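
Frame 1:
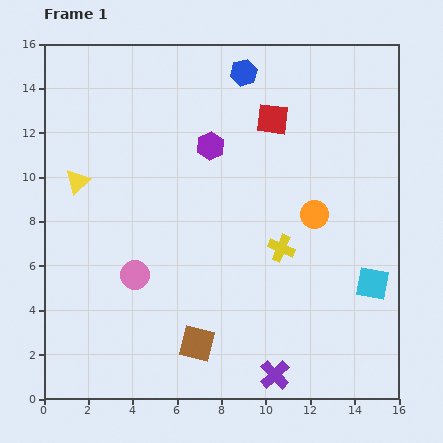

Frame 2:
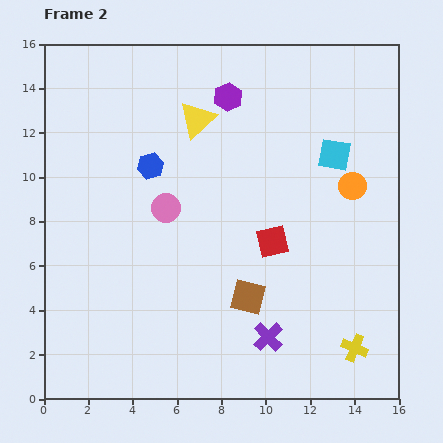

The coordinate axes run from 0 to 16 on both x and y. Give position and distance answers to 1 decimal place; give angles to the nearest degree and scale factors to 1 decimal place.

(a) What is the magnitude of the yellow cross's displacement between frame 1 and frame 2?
5.6

The yellow cross moved from (10.7, 6.8) to (14.0, 2.3), a distance of √(3.3² + 4.5²) ≈ 5.6.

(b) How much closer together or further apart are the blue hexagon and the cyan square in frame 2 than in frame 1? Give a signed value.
-2.8

Distance in frame 1: 11.1. Distance in frame 2: 8.3.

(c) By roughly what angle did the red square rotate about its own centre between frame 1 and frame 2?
22° counter-clockwise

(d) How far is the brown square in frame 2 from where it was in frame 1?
3.1

The brown square moved from (6.9, 2.5) to (9.2, 4.6), a distance of √(2.3² + 2.1²) ≈ 3.1.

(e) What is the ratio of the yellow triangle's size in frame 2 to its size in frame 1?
1.5×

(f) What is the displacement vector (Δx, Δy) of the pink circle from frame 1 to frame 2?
(1.4, 3.0)

The pink circle was at (4.1, 5.6) in frame 1 and (5.5, 8.6) in frame 2.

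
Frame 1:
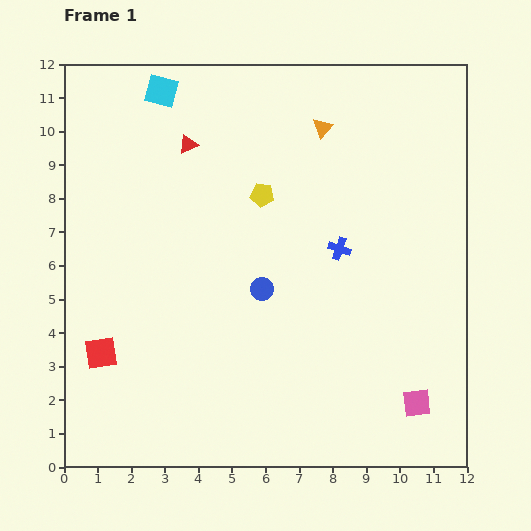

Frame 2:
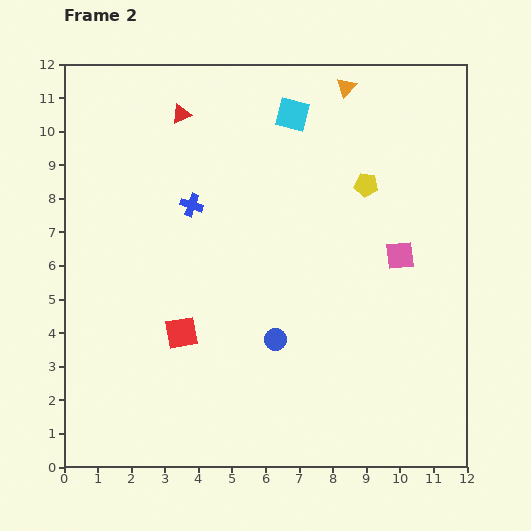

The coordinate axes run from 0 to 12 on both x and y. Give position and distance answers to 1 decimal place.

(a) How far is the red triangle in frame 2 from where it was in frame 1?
0.9

The red triangle moved from (3.7, 9.6) to (3.5, 10.5), a distance of √(0.2² + 0.9²) ≈ 0.9.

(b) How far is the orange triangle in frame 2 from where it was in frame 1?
1.4

The orange triangle moved from (7.7, 10.1) to (8.4, 11.3), a distance of √(0.7² + 1.2²) ≈ 1.4.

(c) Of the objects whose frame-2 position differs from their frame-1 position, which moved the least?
the red triangle

(moved 0.9)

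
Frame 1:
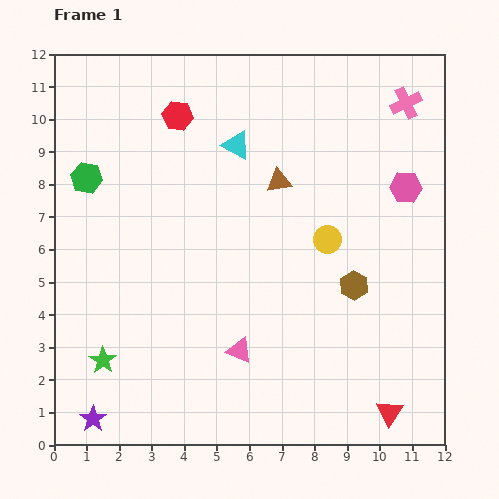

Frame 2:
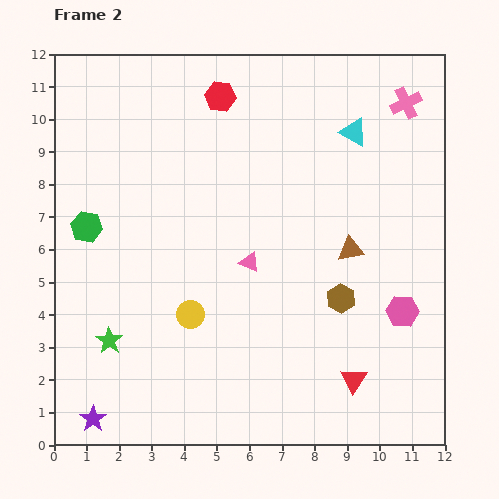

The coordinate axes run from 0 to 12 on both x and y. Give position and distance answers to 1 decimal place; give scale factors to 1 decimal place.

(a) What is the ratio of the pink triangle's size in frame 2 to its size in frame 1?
0.8×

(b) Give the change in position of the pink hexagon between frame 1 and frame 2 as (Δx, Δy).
(-0.1, -3.8)

The pink hexagon was at (10.8, 7.9) in frame 1 and (10.7, 4.1) in frame 2.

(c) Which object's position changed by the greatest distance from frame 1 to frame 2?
the yellow circle

(moved 4.8; next 3.8)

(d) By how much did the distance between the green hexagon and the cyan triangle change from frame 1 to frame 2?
+4.0

Distance in frame 1: 4.7. Distance in frame 2: 8.7.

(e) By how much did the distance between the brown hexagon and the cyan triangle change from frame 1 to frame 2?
-0.5

Distance in frame 1: 5.6. Distance in frame 2: 5.1.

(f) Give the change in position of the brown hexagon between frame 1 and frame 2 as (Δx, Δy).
(-0.4, -0.4)

The brown hexagon was at (9.2, 4.9) in frame 1 and (8.8, 4.5) in frame 2.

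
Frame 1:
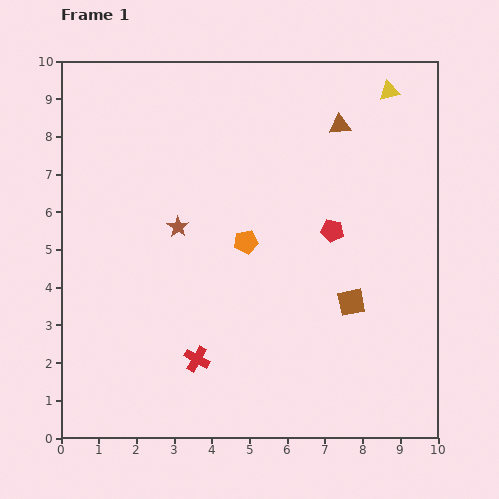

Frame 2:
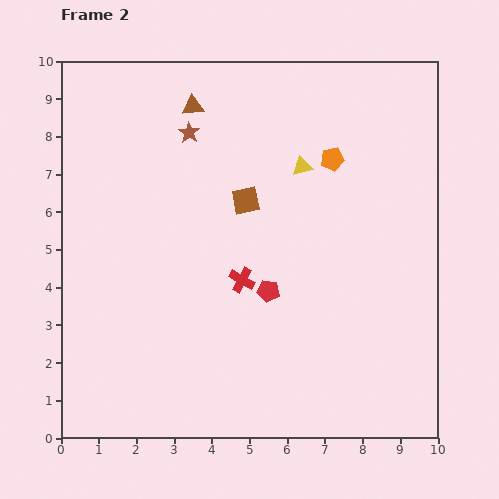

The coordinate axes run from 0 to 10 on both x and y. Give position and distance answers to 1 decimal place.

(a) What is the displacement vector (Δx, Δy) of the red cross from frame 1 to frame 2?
(1.2, 2.1)

The red cross was at (3.6, 2.1) in frame 1 and (4.8, 4.2) in frame 2.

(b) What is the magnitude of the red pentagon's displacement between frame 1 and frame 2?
2.3

The red pentagon moved from (7.2, 5.5) to (5.5, 3.9), a distance of √(1.7² + 1.6²) ≈ 2.3.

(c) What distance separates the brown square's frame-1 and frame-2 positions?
3.9

The brown square moved from (7.7, 3.6) to (4.9, 6.3), a distance of √(2.8² + 2.7²) ≈ 3.9.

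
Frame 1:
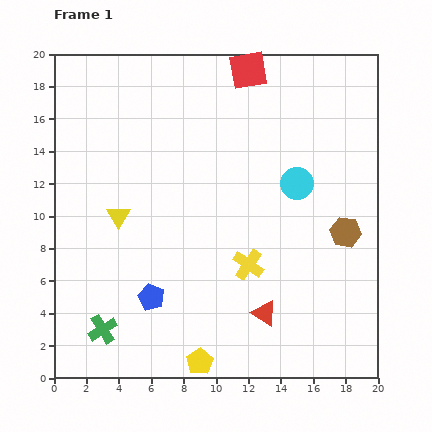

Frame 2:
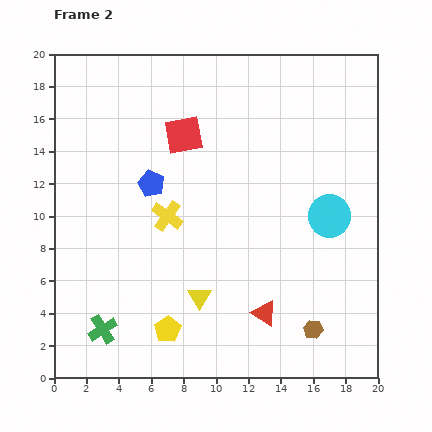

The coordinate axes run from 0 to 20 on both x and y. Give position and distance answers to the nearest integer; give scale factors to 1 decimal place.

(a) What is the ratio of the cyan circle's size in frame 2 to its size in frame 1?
1.3×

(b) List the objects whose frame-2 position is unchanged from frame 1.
the green cross, the red triangle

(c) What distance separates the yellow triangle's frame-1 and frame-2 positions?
7

The yellow triangle moved from (4, 10) to (9, 5), a distance of √(5² + 5²) ≈ 7.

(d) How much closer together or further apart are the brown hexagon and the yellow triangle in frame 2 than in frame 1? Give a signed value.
-7

Distance in frame 1: 14. Distance in frame 2: 7.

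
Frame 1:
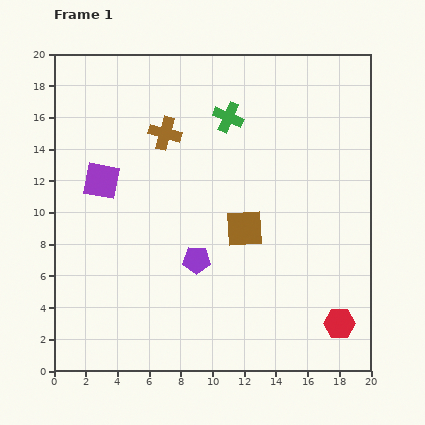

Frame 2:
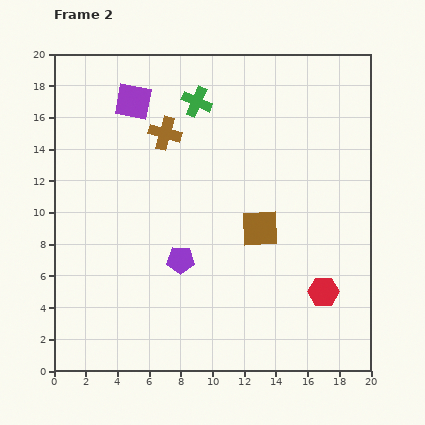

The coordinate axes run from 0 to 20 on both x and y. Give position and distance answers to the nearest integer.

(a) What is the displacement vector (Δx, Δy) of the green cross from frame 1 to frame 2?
(-2, 1)

The green cross was at (11, 16) in frame 1 and (9, 17) in frame 2.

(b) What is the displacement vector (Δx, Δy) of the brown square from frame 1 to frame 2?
(1, 0)

The brown square was at (12, 9) in frame 1 and (13, 9) in frame 2.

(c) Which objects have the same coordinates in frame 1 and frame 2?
the brown cross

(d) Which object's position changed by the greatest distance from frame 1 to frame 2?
the purple square

(moved 5; next 2)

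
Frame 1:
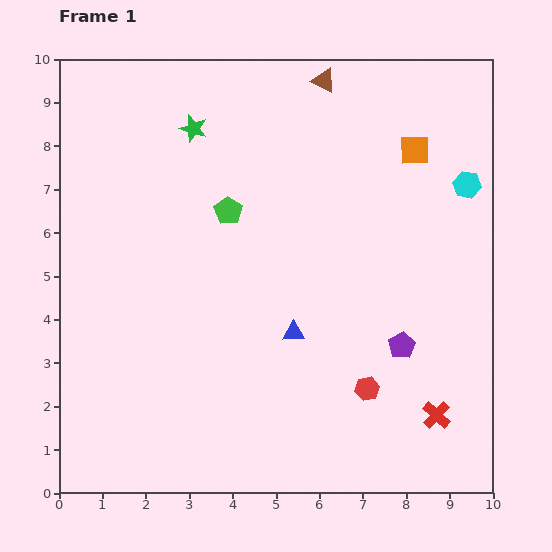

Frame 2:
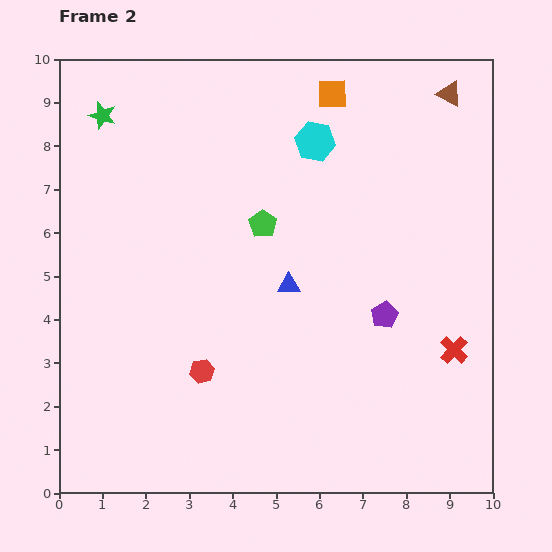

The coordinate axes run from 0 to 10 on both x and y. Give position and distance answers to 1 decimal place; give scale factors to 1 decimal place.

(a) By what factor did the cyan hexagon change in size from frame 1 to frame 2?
1.4×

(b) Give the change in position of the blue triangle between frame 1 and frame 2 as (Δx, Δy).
(-0.1, 1.1)

The blue triangle was at (5.4, 3.7) in frame 1 and (5.3, 4.8) in frame 2.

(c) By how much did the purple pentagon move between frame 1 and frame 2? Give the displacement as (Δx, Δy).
(-0.4, 0.7)

The purple pentagon was at (7.9, 3.4) in frame 1 and (7.5, 4.1) in frame 2.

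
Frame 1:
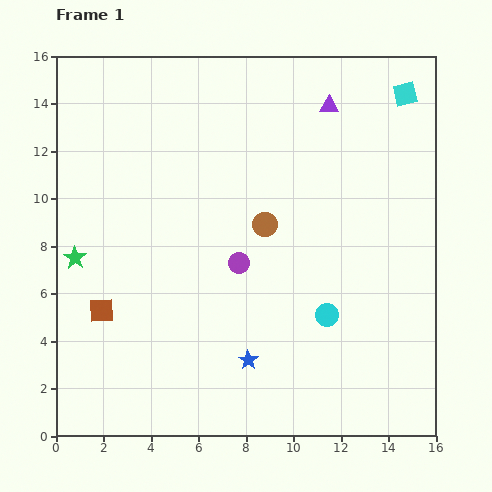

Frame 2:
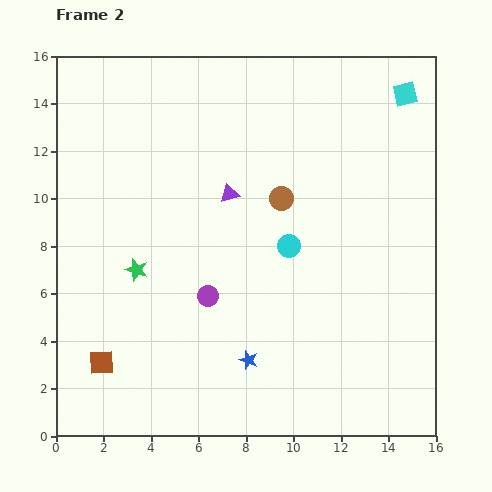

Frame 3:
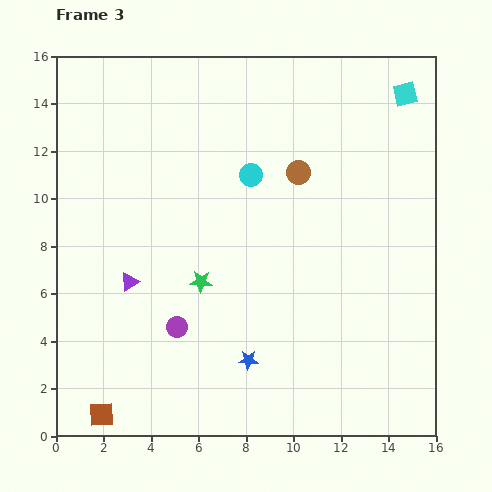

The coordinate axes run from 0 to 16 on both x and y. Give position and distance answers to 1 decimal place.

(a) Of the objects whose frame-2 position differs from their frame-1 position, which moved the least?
the brown circle

(moved 1.3)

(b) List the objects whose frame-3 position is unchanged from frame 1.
the cyan square, the blue star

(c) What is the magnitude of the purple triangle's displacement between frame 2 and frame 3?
5.6

The purple triangle moved from (7.3, 10.2) to (3.1, 6.5), a distance of √(4.2² + 3.7²) ≈ 5.6.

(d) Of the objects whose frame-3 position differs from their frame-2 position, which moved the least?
the brown circle

(moved 1.3)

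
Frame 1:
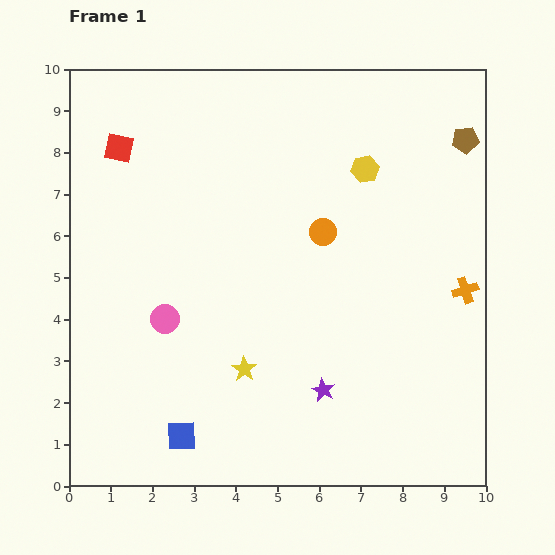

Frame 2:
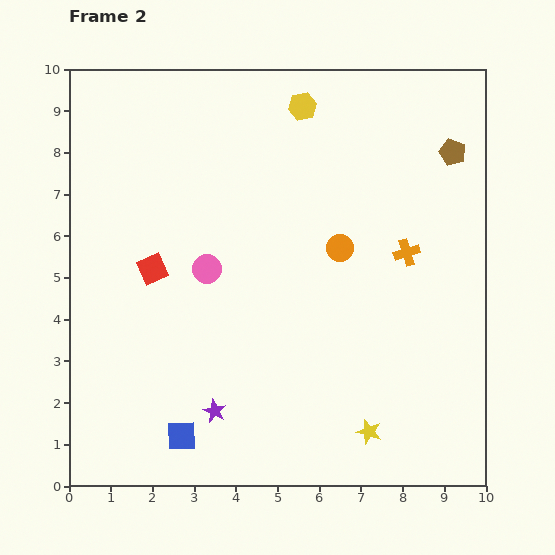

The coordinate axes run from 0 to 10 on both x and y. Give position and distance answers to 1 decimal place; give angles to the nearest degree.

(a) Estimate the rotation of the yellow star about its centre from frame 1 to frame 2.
16° counter-clockwise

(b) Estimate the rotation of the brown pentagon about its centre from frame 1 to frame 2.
27° clockwise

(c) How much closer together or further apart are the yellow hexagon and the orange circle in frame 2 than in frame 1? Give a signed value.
+1.7

Distance in frame 1: 1.8. Distance in frame 2: 3.5.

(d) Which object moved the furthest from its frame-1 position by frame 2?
the yellow star

(moved 3.4; next 3.0)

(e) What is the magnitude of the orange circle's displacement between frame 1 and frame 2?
0.6

The orange circle moved from (6.1, 6.1) to (6.5, 5.7), a distance of √(0.4² + 0.4²) ≈ 0.6.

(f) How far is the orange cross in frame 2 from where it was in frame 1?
1.7

The orange cross moved from (9.5, 4.7) to (8.1, 5.6), a distance of √(1.4² + 0.9²) ≈ 1.7.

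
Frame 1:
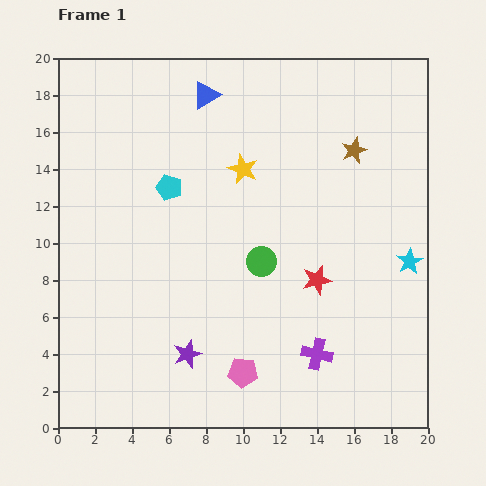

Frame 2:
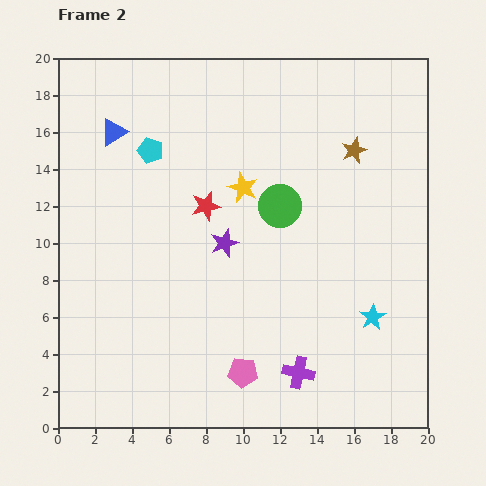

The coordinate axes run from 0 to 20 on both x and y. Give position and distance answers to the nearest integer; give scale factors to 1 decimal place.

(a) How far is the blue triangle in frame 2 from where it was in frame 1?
5

The blue triangle moved from (8, 18) to (3, 16), a distance of √(5² + 2²) ≈ 5.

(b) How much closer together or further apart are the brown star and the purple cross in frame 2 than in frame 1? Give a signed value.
+1

Distance in frame 1: 11. Distance in frame 2: 12.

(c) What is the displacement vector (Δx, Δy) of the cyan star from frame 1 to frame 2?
(-2, -3)

The cyan star was at (19, 9) in frame 1 and (17, 6) in frame 2.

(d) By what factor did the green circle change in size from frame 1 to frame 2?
1.5×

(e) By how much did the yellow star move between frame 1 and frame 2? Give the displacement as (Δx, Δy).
(0, -1)

The yellow star was at (10, 14) in frame 1 and (10, 13) in frame 2.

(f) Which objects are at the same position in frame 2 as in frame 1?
the pink pentagon, the brown star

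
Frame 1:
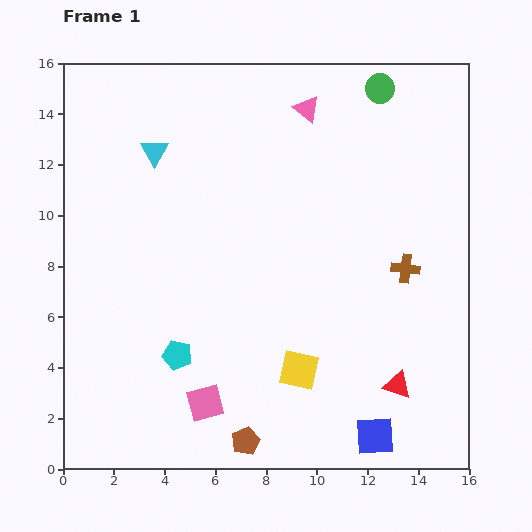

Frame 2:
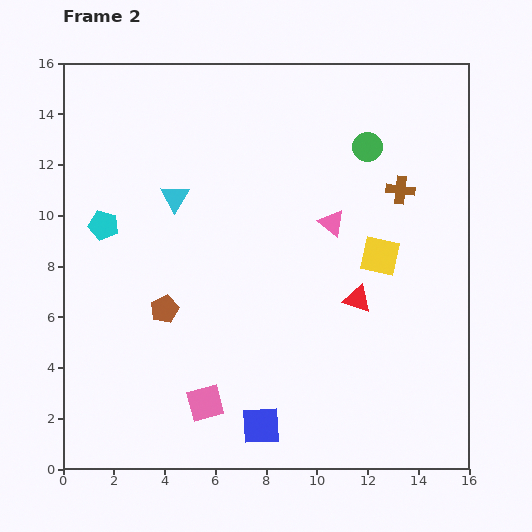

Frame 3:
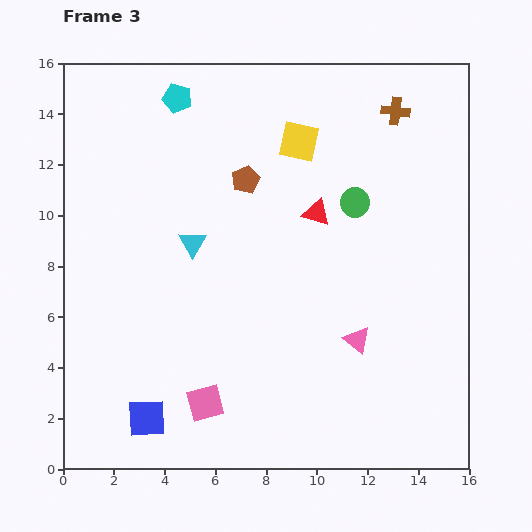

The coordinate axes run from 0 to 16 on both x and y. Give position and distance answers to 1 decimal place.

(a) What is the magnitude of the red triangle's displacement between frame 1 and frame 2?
3.8

The red triangle moved from (13.2, 3.3) to (11.6, 6.7), a distance of √(1.6² + 3.4²) ≈ 3.8.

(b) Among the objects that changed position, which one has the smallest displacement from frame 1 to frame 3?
the cyan triangle

(moved 3.9)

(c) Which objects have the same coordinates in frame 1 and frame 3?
the pink square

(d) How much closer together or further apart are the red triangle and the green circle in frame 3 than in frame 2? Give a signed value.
-4.4

Distance in frame 2: 6.0. Distance in frame 3: 1.6.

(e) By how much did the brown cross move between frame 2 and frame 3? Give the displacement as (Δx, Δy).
(-0.2, 3.1)

The brown cross was at (13.3, 11.0) in frame 2 and (13.1, 14.1) in frame 3.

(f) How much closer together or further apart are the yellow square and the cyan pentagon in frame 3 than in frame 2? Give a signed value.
-5.9

Distance in frame 2: 11.0. Distance in frame 3: 5.1.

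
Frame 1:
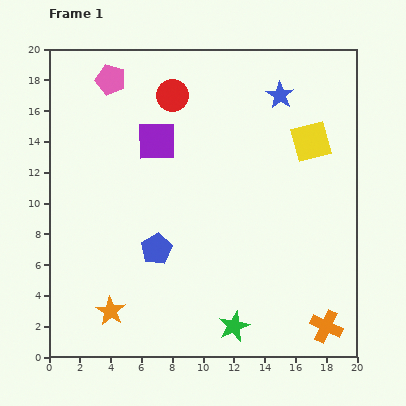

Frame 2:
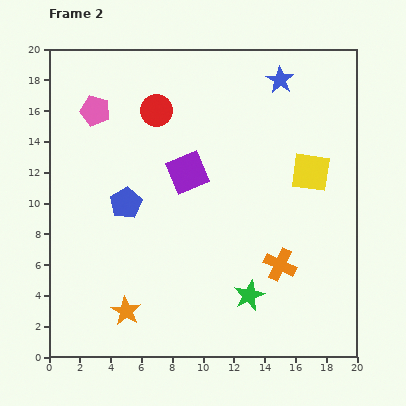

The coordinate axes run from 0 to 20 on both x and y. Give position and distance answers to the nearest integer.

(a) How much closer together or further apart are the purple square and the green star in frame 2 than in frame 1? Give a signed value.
-4

Distance in frame 1: 13. Distance in frame 2: 9.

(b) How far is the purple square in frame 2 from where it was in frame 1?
3

The purple square moved from (7, 14) to (9, 12), a distance of √(2² + 2²) ≈ 3.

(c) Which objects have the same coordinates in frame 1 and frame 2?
none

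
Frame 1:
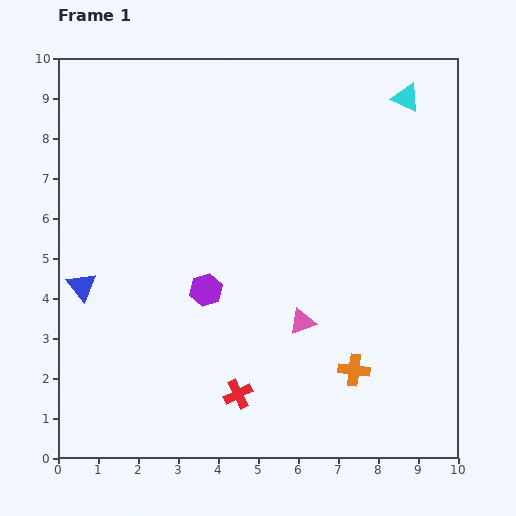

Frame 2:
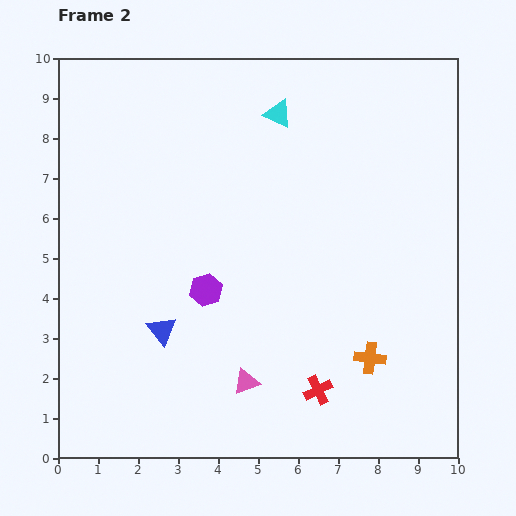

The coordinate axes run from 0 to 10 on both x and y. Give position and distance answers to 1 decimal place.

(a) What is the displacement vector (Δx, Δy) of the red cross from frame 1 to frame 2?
(2.0, 0.1)

The red cross was at (4.5, 1.6) in frame 1 and (6.5, 1.7) in frame 2.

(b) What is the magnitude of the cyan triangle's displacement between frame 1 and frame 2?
3.2

The cyan triangle moved from (8.7, 9.0) to (5.5, 8.6), a distance of √(3.2² + 0.4²) ≈ 3.2.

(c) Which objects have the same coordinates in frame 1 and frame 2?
the purple hexagon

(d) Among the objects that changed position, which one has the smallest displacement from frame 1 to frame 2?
the orange cross

(moved 0.5)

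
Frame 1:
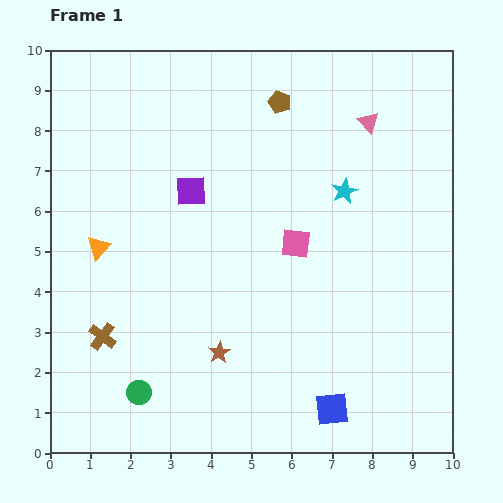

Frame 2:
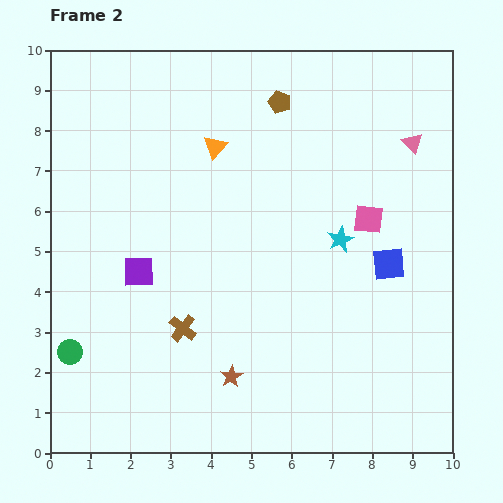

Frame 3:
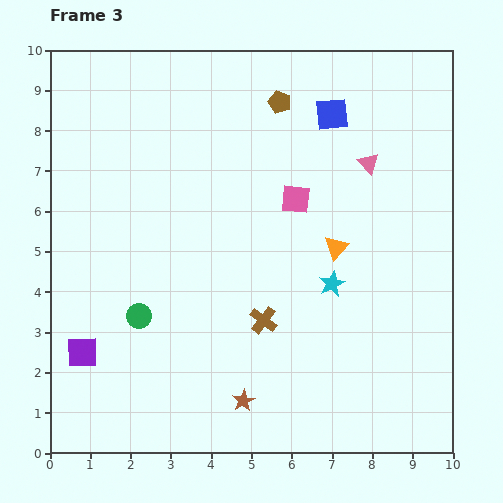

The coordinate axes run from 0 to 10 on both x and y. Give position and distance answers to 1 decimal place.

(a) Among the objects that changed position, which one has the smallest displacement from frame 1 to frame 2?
the brown star

(moved 0.7)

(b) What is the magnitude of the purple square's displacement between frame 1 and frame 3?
4.8

The purple square moved from (3.5, 6.5) to (0.8, 2.5), a distance of √(2.7² + 4.0²) ≈ 4.8.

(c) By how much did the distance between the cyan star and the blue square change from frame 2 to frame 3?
+2.9

Distance in frame 2: 1.3. Distance in frame 3: 4.2.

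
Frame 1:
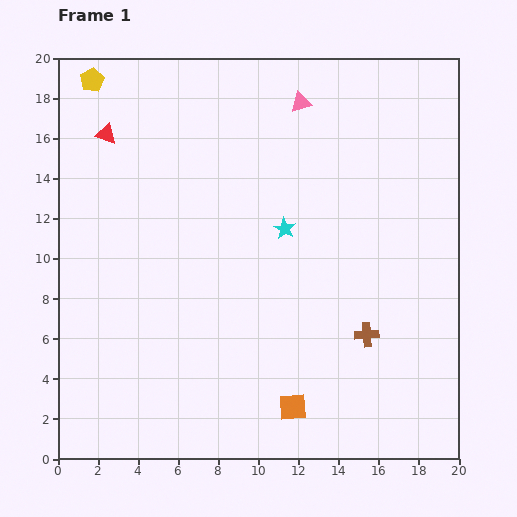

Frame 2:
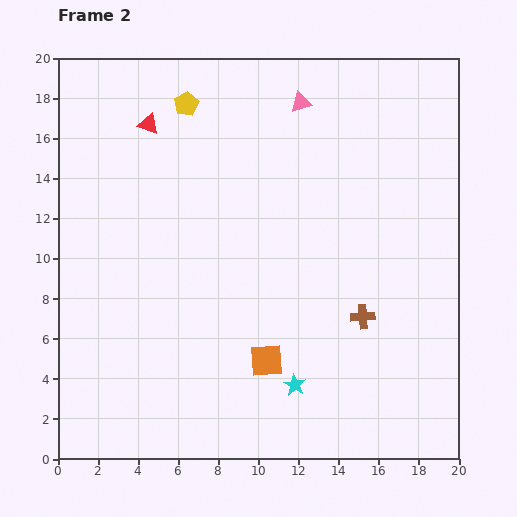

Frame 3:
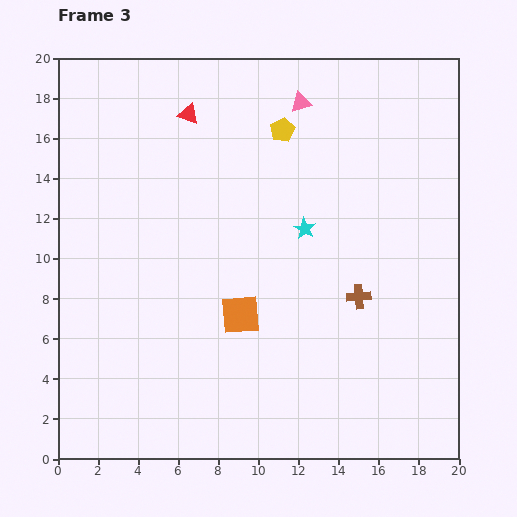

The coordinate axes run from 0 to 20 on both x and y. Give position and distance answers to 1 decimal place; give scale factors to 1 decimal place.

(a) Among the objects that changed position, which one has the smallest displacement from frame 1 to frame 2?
the brown cross

(moved 0.9)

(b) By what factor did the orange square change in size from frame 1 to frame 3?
1.4×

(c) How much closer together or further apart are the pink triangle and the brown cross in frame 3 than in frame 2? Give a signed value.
-1.0

Distance in frame 2: 11.1. Distance in frame 3: 10.1.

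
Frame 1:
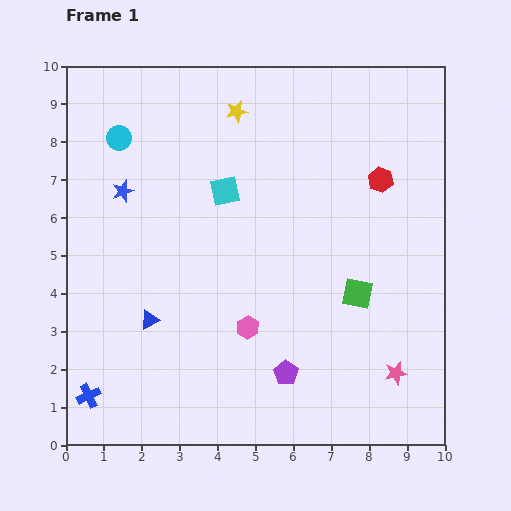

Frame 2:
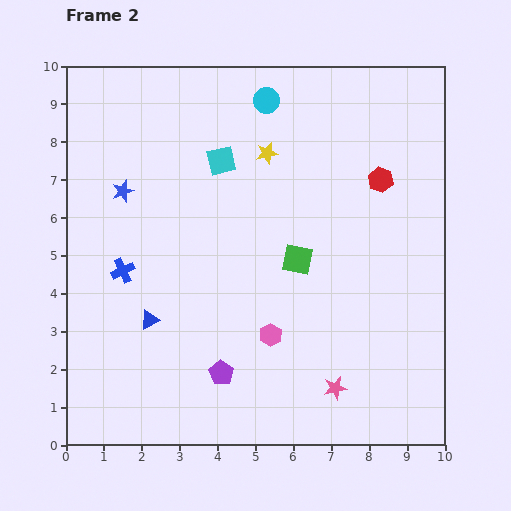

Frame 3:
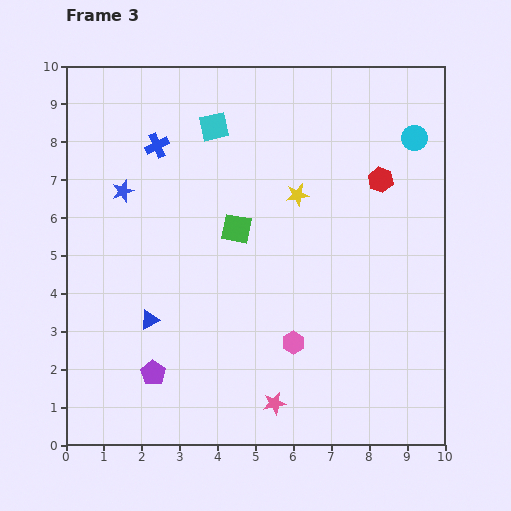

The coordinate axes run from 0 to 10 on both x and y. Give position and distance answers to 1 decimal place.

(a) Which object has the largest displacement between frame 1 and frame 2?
the cyan circle

(moved 4.0; next 3.4)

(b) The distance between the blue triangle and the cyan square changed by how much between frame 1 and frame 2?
+0.7

Distance in frame 1: 3.9. Distance in frame 2: 4.6.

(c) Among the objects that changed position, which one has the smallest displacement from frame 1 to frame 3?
the pink hexagon

(moved 1.3)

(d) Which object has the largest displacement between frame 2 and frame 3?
the cyan circle

(moved 4.0; next 3.4)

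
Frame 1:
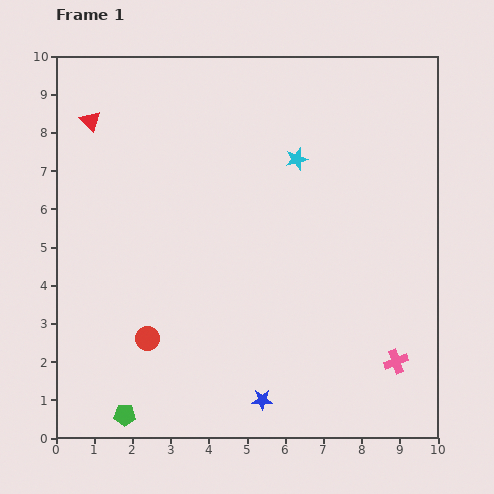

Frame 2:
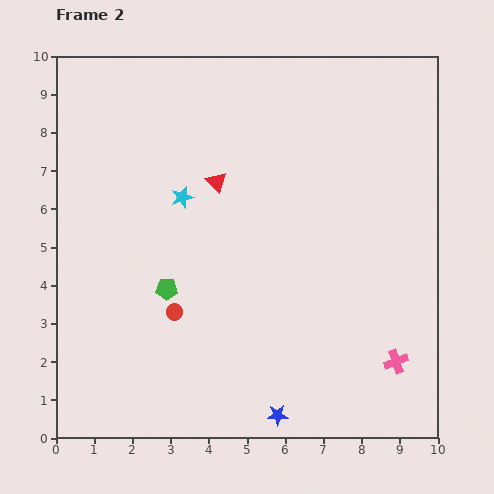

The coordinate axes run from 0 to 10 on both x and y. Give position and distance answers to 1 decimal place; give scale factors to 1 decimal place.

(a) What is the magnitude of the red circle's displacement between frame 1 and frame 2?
1.0

The red circle moved from (2.4, 2.6) to (3.1, 3.3), a distance of √(0.7² + 0.7²) ≈ 1.0.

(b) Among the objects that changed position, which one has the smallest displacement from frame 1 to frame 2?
the blue star

(moved 0.6)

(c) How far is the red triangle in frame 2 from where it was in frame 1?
3.7

The red triangle moved from (0.9, 8.3) to (4.2, 6.7), a distance of √(3.3² + 1.6²) ≈ 3.7.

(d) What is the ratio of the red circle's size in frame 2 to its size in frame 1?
0.7×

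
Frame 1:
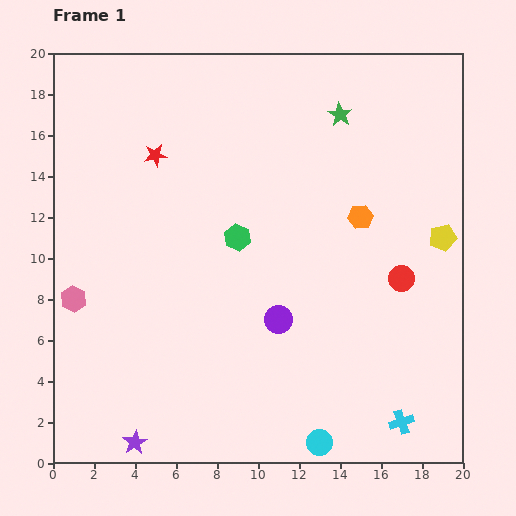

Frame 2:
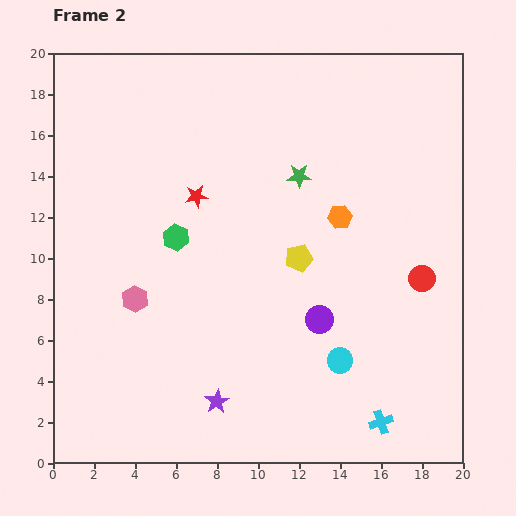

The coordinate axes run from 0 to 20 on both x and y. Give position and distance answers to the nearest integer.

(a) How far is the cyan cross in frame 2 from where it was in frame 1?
1

The cyan cross moved from (17, 2) to (16, 2), a distance of √(1² + 0²) ≈ 1.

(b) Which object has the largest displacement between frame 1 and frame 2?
the yellow pentagon

(moved 7; next 4)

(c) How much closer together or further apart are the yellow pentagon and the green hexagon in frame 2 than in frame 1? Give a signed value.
-4

Distance in frame 1: 10. Distance in frame 2: 6.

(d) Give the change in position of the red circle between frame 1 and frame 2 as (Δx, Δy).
(1, 0)

The red circle was at (17, 9) in frame 1 and (18, 9) in frame 2.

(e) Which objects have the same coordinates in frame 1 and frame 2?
none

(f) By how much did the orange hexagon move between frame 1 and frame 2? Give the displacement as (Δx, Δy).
(-1, 0)

The orange hexagon was at (15, 12) in frame 1 and (14, 12) in frame 2.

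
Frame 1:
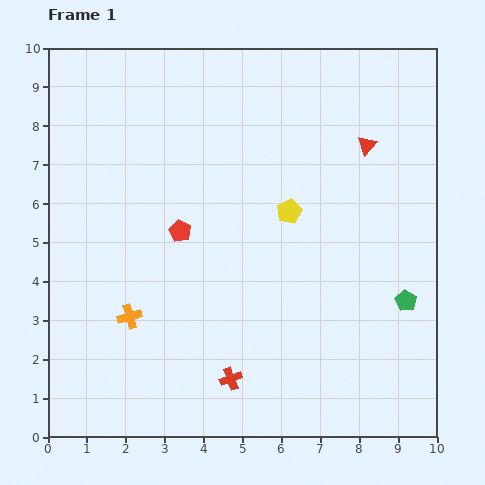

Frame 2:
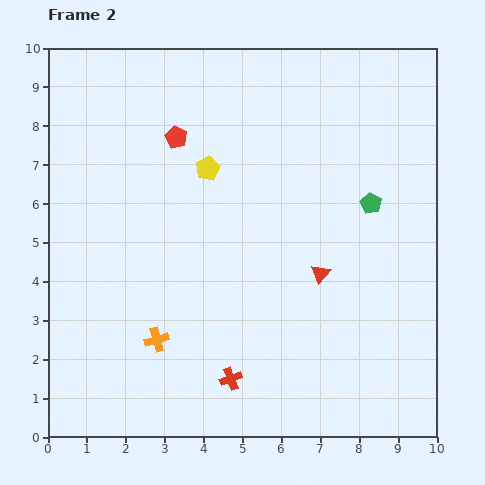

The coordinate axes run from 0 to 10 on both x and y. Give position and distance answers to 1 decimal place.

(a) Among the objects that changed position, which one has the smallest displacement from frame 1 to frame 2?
the orange cross

(moved 0.9)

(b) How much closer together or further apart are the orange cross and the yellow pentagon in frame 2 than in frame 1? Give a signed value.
-0.3

Distance in frame 1: 4.9. Distance in frame 2: 4.6.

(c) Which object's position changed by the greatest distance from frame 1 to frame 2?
the red triangle

(moved 3.5; next 2.7)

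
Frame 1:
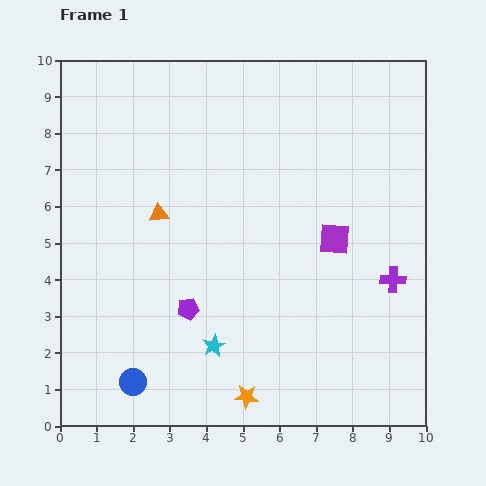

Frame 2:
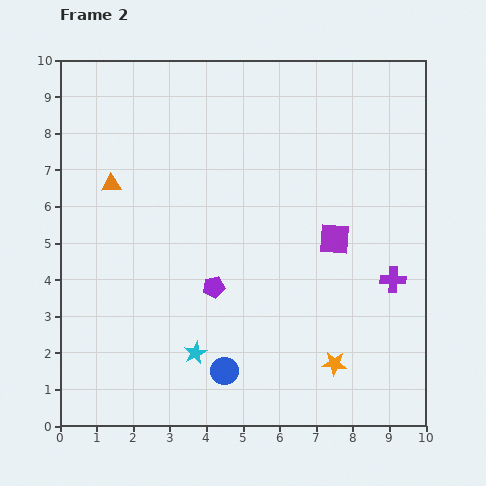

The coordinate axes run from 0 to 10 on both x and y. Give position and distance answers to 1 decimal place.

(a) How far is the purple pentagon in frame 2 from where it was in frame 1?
0.9

The purple pentagon moved from (3.5, 3.2) to (4.2, 3.8), a distance of √(0.7² + 0.6²) ≈ 0.9.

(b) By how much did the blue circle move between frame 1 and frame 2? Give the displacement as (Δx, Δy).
(2.5, 0.3)

The blue circle was at (2.0, 1.2) in frame 1 and (4.5, 1.5) in frame 2.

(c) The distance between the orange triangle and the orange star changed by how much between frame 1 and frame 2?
+2.3

Distance in frame 1: 5.5. Distance in frame 2: 7.8.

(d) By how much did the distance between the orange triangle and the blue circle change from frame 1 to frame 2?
+1.3

Distance in frame 1: 4.7. Distance in frame 2: 6.0.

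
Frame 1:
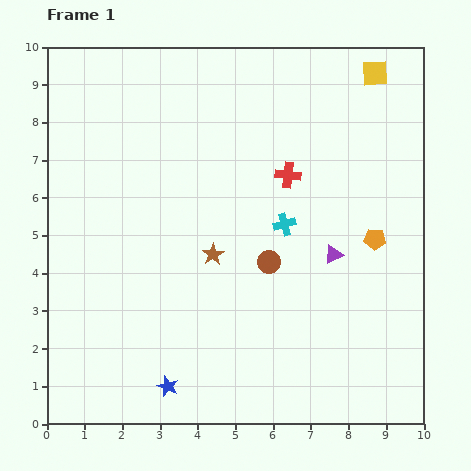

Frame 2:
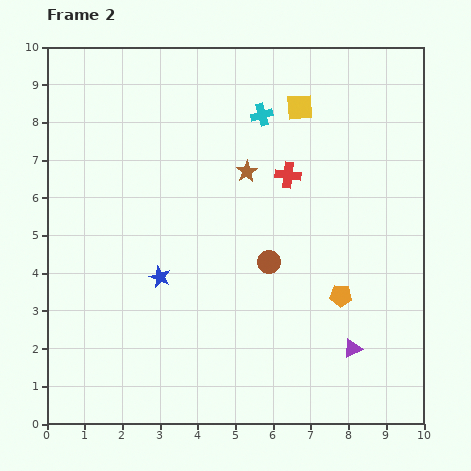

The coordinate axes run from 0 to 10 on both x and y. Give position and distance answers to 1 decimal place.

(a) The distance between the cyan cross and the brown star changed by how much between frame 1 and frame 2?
-0.5

Distance in frame 1: 2.1. Distance in frame 2: 1.6.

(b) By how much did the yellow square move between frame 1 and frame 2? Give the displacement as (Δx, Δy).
(-2.0, -0.9)

The yellow square was at (8.7, 9.3) in frame 1 and (6.7, 8.4) in frame 2.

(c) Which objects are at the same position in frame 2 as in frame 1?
the brown circle, the red cross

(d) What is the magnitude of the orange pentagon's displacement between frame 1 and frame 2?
1.7

The orange pentagon moved from (8.7, 4.9) to (7.8, 3.4), a distance of √(0.9² + 1.5²) ≈ 1.7.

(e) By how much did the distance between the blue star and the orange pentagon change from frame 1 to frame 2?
-1.9

Distance in frame 1: 6.7. Distance in frame 2: 4.8.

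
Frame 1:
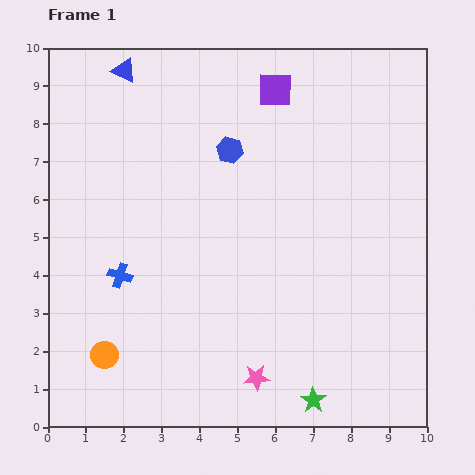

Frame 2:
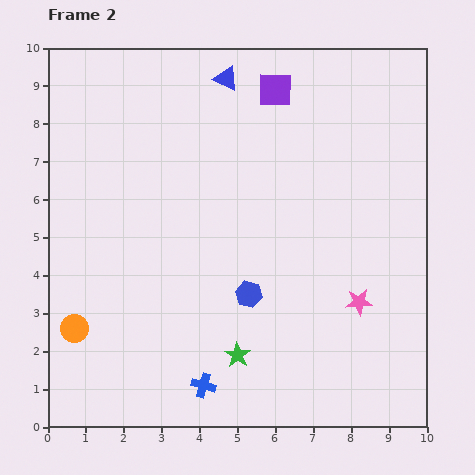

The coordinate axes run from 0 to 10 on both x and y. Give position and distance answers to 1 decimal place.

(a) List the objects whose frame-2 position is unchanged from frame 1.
the purple square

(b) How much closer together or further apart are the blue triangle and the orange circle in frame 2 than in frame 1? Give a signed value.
+0.2

Distance in frame 1: 7.5. Distance in frame 2: 7.7.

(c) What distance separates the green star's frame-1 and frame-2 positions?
2.3

The green star moved from (7.0, 0.7) to (5.0, 1.9), a distance of √(2.0² + 1.2²) ≈ 2.3.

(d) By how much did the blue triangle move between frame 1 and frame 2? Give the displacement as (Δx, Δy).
(2.7, -0.2)

The blue triangle was at (2.0, 9.4) in frame 1 and (4.7, 9.2) in frame 2.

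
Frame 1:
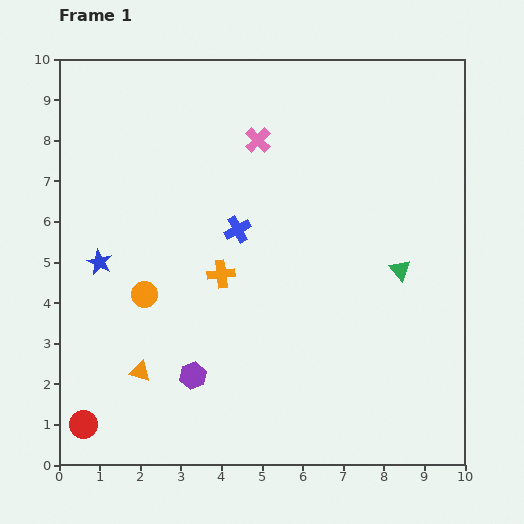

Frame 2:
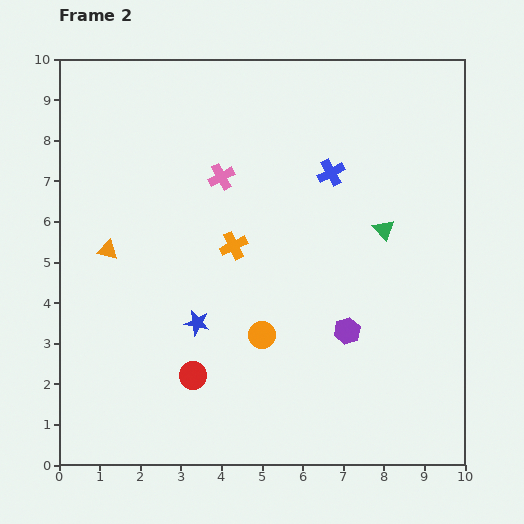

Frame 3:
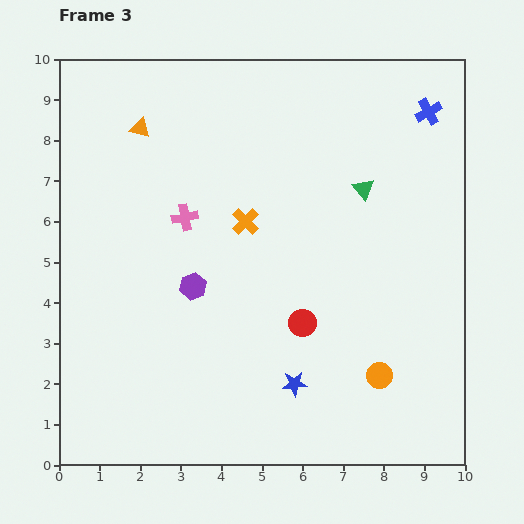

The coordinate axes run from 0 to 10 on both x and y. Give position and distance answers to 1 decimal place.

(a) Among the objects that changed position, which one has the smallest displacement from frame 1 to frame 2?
the orange cross

(moved 0.8)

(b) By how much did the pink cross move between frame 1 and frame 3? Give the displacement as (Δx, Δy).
(-1.8, -1.9)

The pink cross was at (4.9, 8.0) in frame 1 and (3.1, 6.1) in frame 3.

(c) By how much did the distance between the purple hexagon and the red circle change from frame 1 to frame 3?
-0.2

Distance in frame 1: 3.0. Distance in frame 3: 2.8.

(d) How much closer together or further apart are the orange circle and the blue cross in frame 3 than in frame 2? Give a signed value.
+2.3

Distance in frame 2: 4.3. Distance in frame 3: 6.6.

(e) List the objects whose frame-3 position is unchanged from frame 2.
none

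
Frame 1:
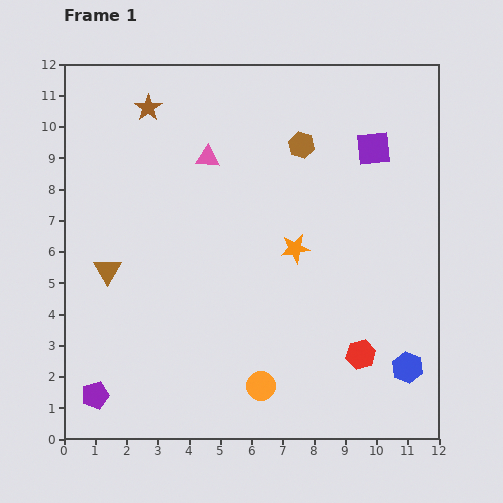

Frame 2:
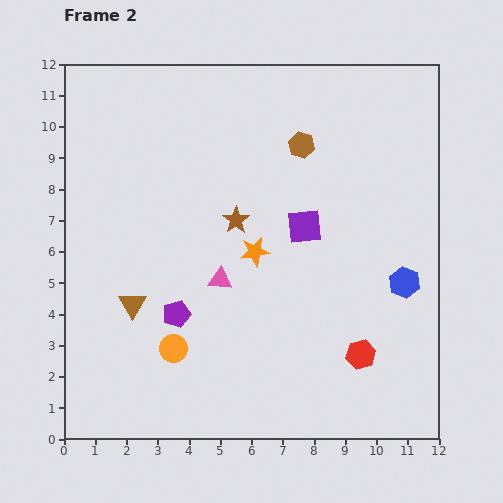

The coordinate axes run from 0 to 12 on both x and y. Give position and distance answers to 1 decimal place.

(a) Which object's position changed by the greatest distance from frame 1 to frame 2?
the brown star

(moved 4.6; next 3.9)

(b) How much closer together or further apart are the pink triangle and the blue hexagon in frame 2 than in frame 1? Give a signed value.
-3.4

Distance in frame 1: 9.3. Distance in frame 2: 5.9.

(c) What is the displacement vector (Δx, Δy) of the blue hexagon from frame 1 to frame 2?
(-0.1, 2.7)

The blue hexagon was at (11.0, 2.3) in frame 1 and (10.9, 5.0) in frame 2.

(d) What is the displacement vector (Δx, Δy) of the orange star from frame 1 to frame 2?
(-1.3, -0.1)

The orange star was at (7.4, 6.1) in frame 1 and (6.1, 6.0) in frame 2.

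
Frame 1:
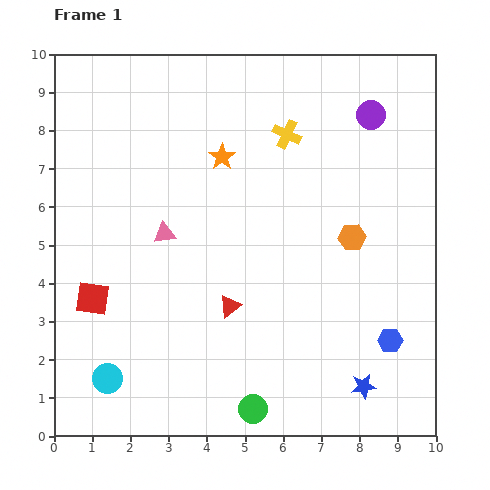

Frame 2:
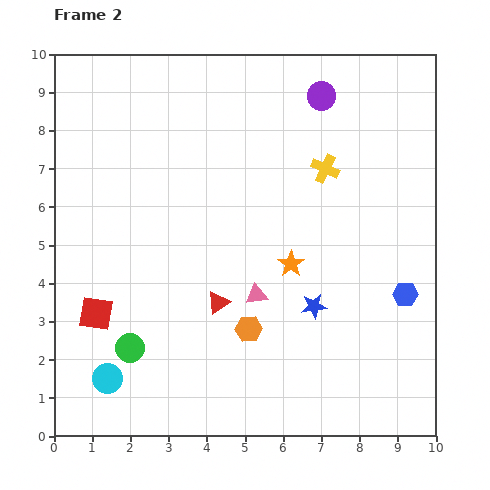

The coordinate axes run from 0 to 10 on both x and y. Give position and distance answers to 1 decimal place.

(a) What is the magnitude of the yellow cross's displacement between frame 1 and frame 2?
1.3

The yellow cross moved from (6.1, 7.9) to (7.1, 7.0), a distance of √(1.0² + 0.9²) ≈ 1.3.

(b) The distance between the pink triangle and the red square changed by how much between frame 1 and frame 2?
+1.7

Distance in frame 1: 2.5. Distance in frame 2: 4.2.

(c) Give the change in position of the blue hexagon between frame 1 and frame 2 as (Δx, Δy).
(0.4, 1.2)

The blue hexagon was at (8.8, 2.5) in frame 1 and (9.2, 3.7) in frame 2.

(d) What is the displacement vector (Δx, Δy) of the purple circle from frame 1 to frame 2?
(-1.3, 0.5)

The purple circle was at (8.3, 8.4) in frame 1 and (7.0, 8.9) in frame 2.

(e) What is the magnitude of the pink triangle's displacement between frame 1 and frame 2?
2.9

The pink triangle moved from (2.9, 5.3) to (5.3, 3.7), a distance of √(2.4² + 1.6²) ≈ 2.9.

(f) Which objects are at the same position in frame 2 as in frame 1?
the cyan circle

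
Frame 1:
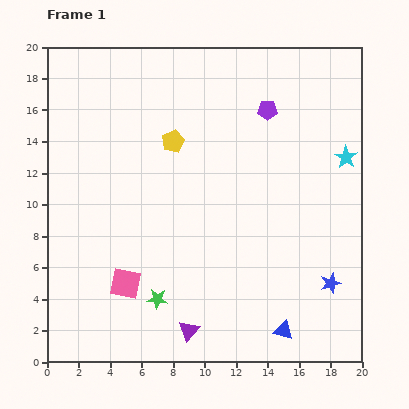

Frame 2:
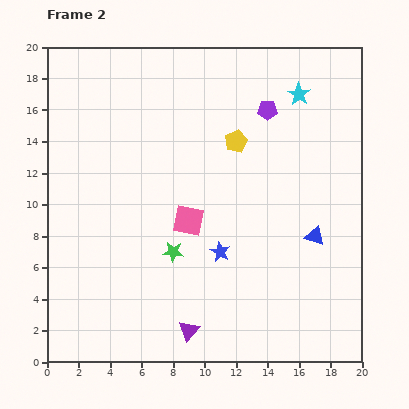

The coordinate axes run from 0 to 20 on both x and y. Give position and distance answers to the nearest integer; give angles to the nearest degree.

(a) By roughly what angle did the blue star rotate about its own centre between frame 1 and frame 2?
26° counter-clockwise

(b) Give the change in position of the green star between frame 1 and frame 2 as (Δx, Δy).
(1, 3)

The green star was at (7, 4) in frame 1 and (8, 7) in frame 2.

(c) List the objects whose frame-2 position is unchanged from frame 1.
the purple pentagon, the purple triangle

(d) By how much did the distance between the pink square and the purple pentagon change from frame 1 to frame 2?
-5

Distance in frame 1: 14. Distance in frame 2: 9.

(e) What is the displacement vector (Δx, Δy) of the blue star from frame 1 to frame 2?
(-7, 2)

The blue star was at (18, 5) in frame 1 and (11, 7) in frame 2.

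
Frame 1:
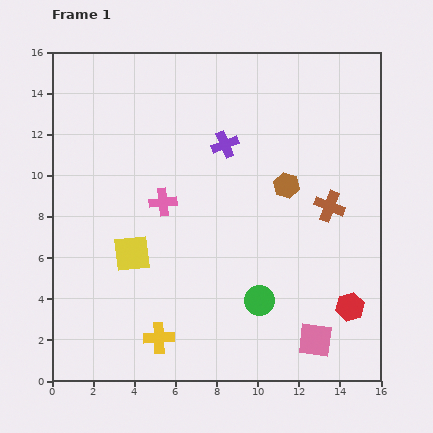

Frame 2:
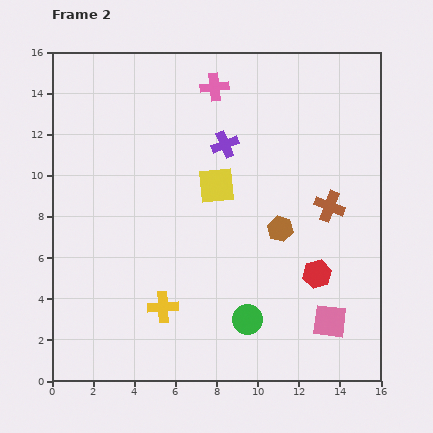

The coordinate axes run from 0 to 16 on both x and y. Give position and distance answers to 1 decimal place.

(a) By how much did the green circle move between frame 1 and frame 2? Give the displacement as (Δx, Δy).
(-0.6, -0.9)

The green circle was at (10.1, 3.9) in frame 1 and (9.5, 3.0) in frame 2.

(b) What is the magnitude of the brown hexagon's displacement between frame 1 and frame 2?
2.1

The brown hexagon moved from (11.4, 9.5) to (11.1, 7.4), a distance of √(0.3² + 2.1²) ≈ 2.1.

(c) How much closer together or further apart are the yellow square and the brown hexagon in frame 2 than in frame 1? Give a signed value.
-4.5

Distance in frame 1: 8.2. Distance in frame 2: 3.7.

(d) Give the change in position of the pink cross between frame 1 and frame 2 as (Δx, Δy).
(2.5, 5.6)

The pink cross was at (5.4, 8.7) in frame 1 and (7.9, 14.3) in frame 2.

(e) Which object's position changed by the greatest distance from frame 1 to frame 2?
the pink cross

(moved 6.1; next 5.3)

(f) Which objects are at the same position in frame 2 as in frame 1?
the brown cross, the purple cross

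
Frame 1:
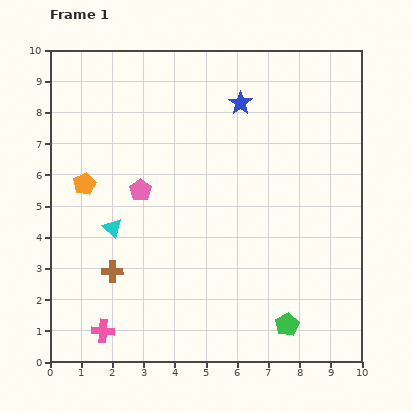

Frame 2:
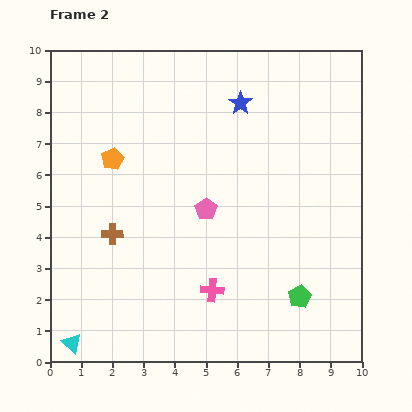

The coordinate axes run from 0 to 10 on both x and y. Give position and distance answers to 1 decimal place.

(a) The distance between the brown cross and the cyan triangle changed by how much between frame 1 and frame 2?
+2.3

Distance in frame 1: 1.4. Distance in frame 2: 3.7.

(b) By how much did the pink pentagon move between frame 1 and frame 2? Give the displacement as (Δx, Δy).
(2.1, -0.6)

The pink pentagon was at (2.9, 5.5) in frame 1 and (5.0, 4.9) in frame 2.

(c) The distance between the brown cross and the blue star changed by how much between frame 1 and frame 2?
-0.9

Distance in frame 1: 6.8. Distance in frame 2: 5.9.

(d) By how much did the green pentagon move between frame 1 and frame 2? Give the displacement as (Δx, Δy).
(0.4, 0.9)

The green pentagon was at (7.6, 1.2) in frame 1 and (8.0, 2.1) in frame 2.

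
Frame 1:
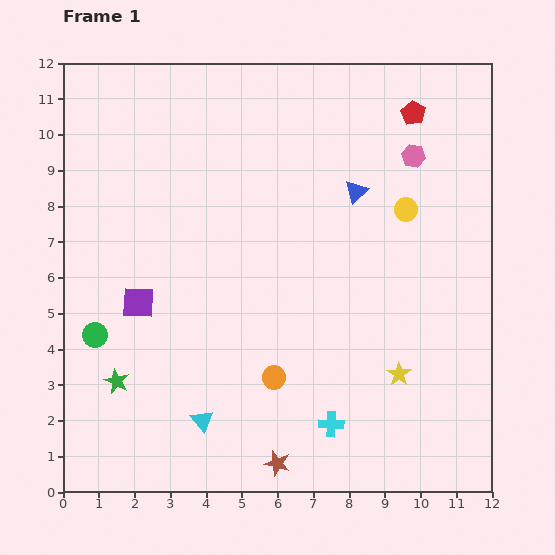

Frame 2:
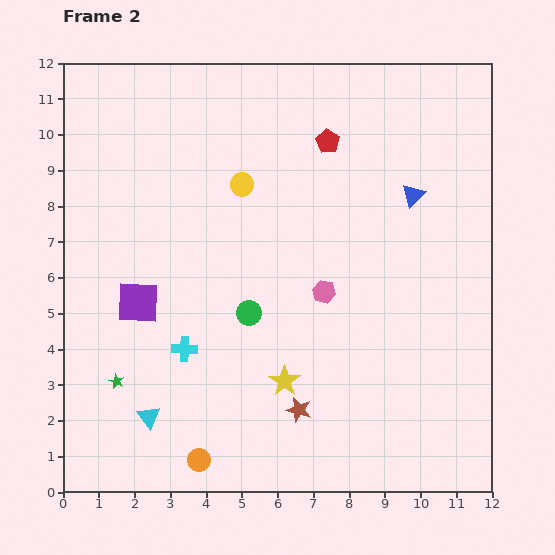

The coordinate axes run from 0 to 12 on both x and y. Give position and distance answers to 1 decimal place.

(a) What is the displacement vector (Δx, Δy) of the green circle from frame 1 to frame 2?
(4.3, 0.6)

The green circle was at (0.9, 4.4) in frame 1 and (5.2, 5.0) in frame 2.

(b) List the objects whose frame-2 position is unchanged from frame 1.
the purple square, the green star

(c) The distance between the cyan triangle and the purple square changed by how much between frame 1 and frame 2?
-0.6

Distance in frame 1: 3.8. Distance in frame 2: 3.2.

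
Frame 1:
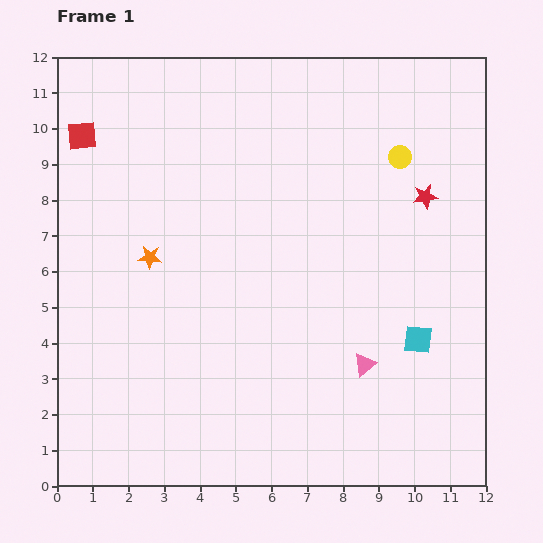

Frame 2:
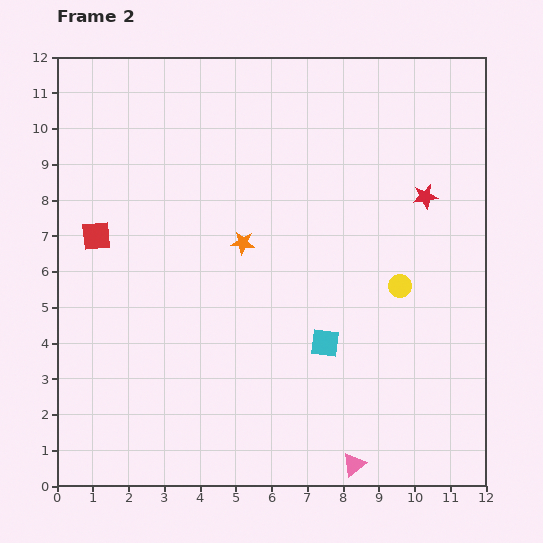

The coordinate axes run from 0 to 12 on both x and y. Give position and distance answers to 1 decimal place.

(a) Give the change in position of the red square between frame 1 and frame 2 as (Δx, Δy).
(0.4, -2.8)

The red square was at (0.7, 9.8) in frame 1 and (1.1, 7.0) in frame 2.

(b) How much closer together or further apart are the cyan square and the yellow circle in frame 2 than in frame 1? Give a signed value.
-2.5

Distance in frame 1: 5.1. Distance in frame 2: 2.6.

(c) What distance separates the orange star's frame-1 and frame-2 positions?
2.6

The orange star moved from (2.6, 6.4) to (5.2, 6.8), a distance of √(2.6² + 0.4²) ≈ 2.6.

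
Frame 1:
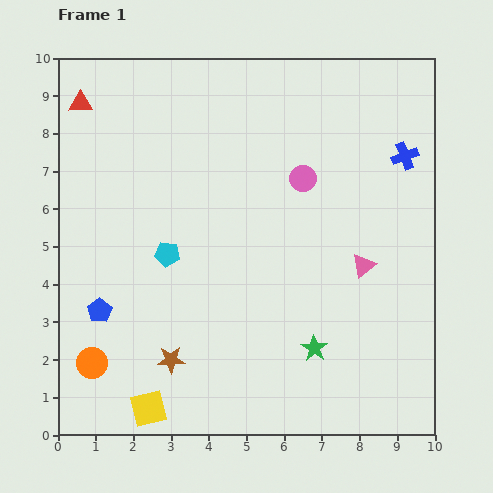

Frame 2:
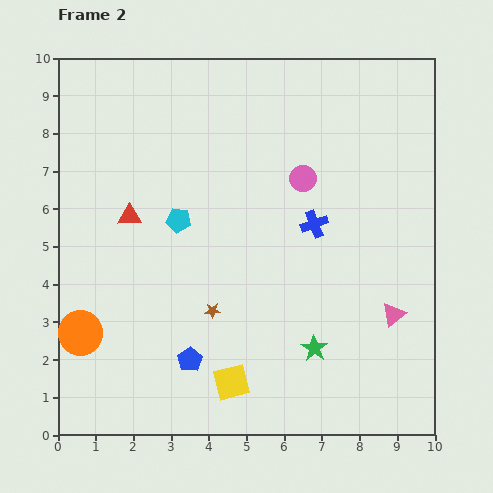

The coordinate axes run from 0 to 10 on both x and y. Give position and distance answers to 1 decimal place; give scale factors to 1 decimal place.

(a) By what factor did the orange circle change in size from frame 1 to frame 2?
1.4×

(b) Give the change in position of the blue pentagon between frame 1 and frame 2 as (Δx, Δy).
(2.4, -1.3)

The blue pentagon was at (1.1, 3.3) in frame 1 and (3.5, 2.0) in frame 2.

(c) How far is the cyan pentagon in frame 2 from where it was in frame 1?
0.9

The cyan pentagon moved from (2.9, 4.8) to (3.2, 5.7), a distance of √(0.3² + 0.9²) ≈ 0.9.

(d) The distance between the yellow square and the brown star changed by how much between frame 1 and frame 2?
+0.6

Distance in frame 1: 1.4. Distance in frame 2: 2.0.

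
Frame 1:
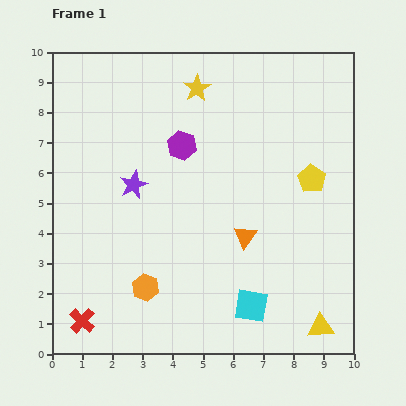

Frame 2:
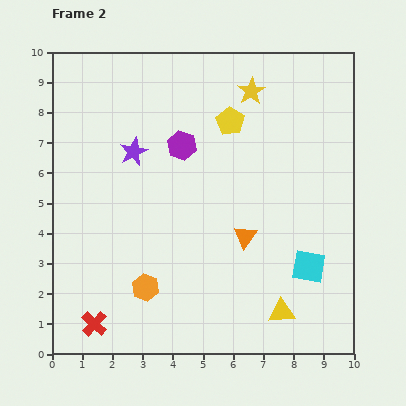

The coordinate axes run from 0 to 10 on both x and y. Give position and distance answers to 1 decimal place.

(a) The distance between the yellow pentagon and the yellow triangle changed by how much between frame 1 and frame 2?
+1.6

Distance in frame 1: 4.9. Distance in frame 2: 6.5.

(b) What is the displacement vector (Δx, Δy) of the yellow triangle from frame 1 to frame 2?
(-1.3, 0.5)

The yellow triangle was at (8.9, 0.9) in frame 1 and (7.6, 1.4) in frame 2.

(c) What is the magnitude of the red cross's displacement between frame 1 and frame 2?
0.4

The red cross moved from (1.0, 1.1) to (1.4, 1.0), a distance of √(0.4² + 0.1²) ≈ 0.4.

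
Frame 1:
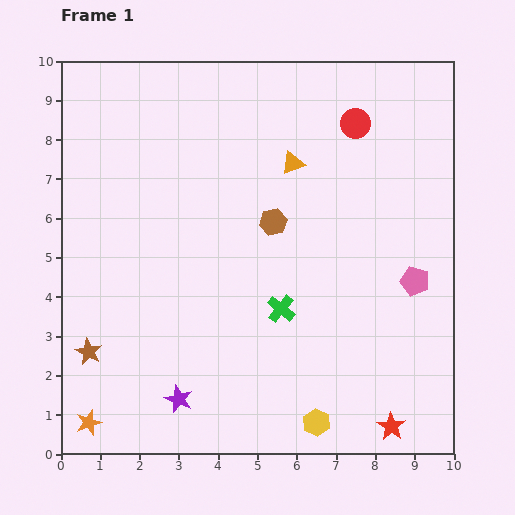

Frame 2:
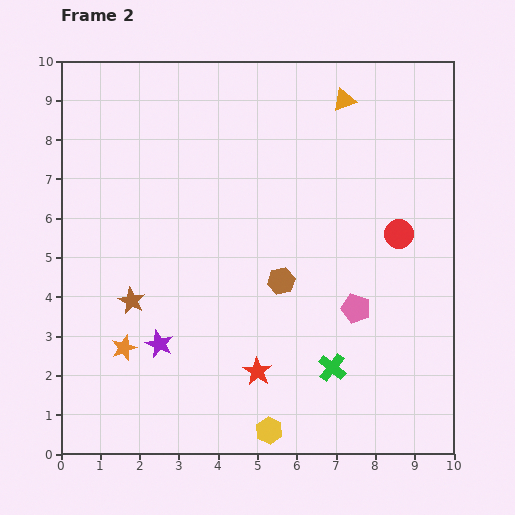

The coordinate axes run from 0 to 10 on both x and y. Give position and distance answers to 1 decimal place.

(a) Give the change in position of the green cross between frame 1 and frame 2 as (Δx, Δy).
(1.3, -1.5)

The green cross was at (5.6, 3.7) in frame 1 and (6.9, 2.2) in frame 2.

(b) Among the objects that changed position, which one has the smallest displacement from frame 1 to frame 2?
the yellow hexagon

(moved 1.2)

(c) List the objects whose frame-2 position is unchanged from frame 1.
none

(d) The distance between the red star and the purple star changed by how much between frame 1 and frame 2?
-2.8

Distance in frame 1: 5.4. Distance in frame 2: 2.6.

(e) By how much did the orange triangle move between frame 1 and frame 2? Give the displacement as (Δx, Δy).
(1.3, 1.6)

The orange triangle was at (5.9, 7.4) in frame 1 and (7.2, 9.0) in frame 2.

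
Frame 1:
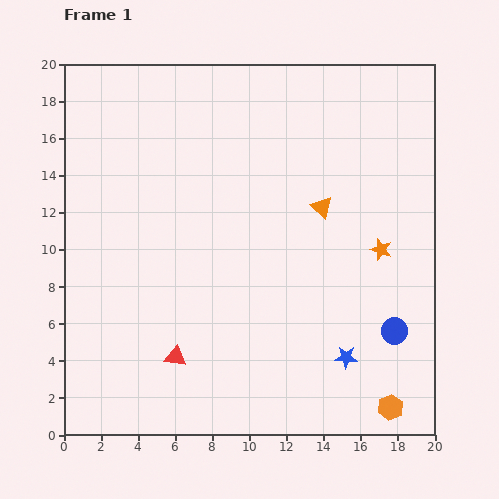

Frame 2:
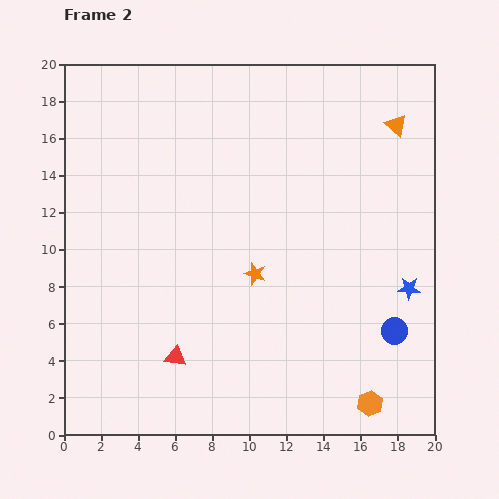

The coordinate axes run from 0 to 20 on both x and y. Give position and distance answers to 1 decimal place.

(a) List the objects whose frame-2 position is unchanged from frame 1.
the blue circle, the red triangle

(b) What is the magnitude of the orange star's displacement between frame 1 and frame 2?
6.9

The orange star moved from (17.1, 10.0) to (10.3, 8.7), a distance of √(6.8² + 1.3²) ≈ 6.9.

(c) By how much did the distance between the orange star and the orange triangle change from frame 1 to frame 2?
+7.1

Distance in frame 1: 3.9. Distance in frame 2: 11.0.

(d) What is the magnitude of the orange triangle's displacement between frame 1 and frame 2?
5.9

The orange triangle moved from (13.9, 12.3) to (17.9, 16.7), a distance of √(4.0² + 4.4²) ≈ 5.9.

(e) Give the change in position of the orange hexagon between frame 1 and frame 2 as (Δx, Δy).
(-1.1, 0.2)

The orange hexagon was at (17.6, 1.5) in frame 1 and (16.5, 1.7) in frame 2.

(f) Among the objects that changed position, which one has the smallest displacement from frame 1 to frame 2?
the orange hexagon

(moved 1.1)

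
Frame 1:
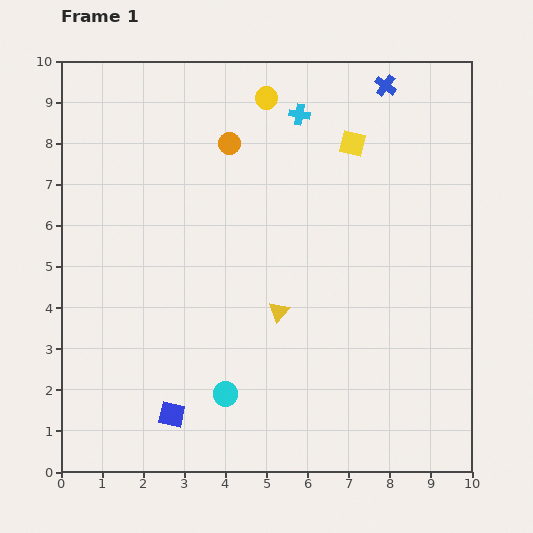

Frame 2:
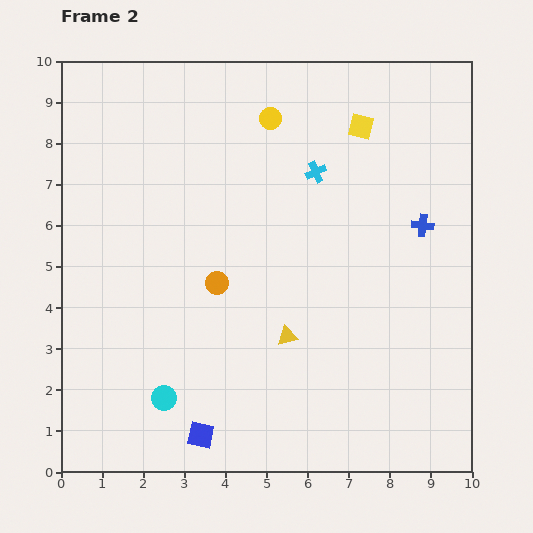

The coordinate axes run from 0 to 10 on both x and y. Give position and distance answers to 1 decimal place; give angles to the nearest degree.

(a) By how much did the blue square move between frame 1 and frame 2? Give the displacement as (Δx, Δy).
(0.7, -0.5)

The blue square was at (2.7, 1.4) in frame 1 and (3.4, 0.9) in frame 2.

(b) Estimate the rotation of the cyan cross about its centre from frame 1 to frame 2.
32° counter-clockwise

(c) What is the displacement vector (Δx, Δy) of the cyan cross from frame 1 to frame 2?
(0.4, -1.4)

The cyan cross was at (5.8, 8.7) in frame 1 and (6.2, 7.3) in frame 2.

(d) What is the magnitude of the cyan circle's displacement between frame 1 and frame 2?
1.5

The cyan circle moved from (4.0, 1.9) to (2.5, 1.8), a distance of √(1.5² + 0.1²) ≈ 1.5.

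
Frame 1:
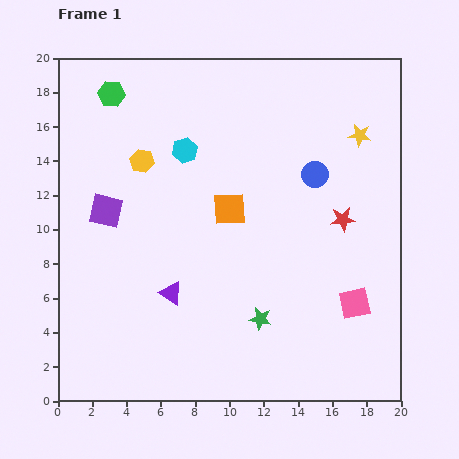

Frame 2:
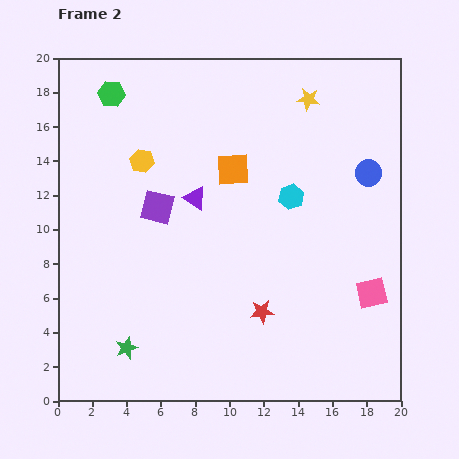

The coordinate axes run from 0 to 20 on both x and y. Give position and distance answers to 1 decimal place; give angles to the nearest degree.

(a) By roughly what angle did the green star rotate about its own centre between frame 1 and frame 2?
31° counter-clockwise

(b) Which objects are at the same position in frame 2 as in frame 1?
the yellow hexagon, the green hexagon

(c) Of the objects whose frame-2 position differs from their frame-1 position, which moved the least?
the pink square

(moved 1.2)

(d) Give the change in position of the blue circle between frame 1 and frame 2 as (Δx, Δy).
(3.1, 0.1)

The blue circle was at (15.0, 13.2) in frame 1 and (18.1, 13.3) in frame 2.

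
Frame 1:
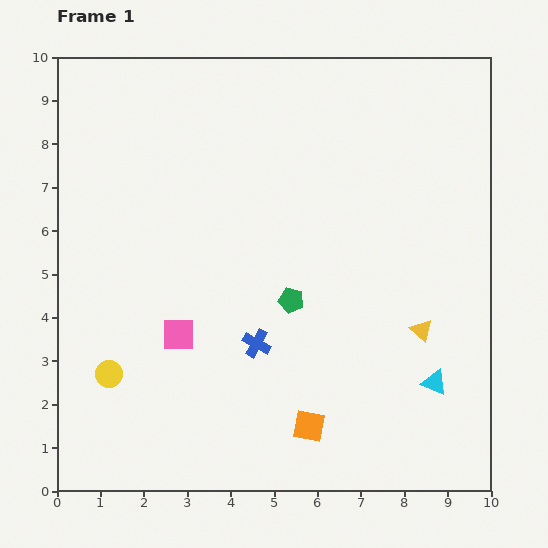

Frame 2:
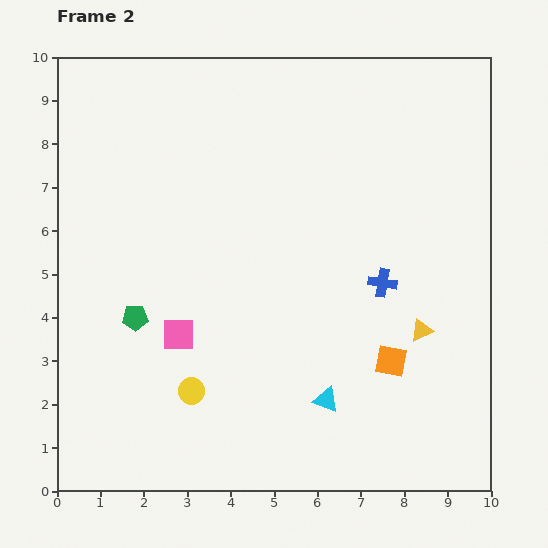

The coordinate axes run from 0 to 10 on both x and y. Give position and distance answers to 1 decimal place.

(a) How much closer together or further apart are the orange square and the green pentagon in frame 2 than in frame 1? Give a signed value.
+3.1

Distance in frame 1: 2.9. Distance in frame 2: 6.0.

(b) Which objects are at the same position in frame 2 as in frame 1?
the pink square, the yellow triangle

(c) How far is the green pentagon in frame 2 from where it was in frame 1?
3.6

The green pentagon moved from (5.4, 4.4) to (1.8, 4.0), a distance of √(3.6² + 0.4²) ≈ 3.6.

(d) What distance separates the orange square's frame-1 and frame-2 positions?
2.4

The orange square moved from (5.8, 1.5) to (7.7, 3.0), a distance of √(1.9² + 1.5²) ≈ 2.4.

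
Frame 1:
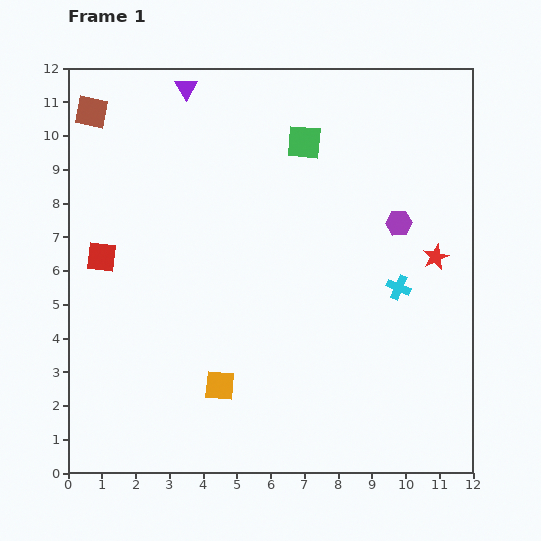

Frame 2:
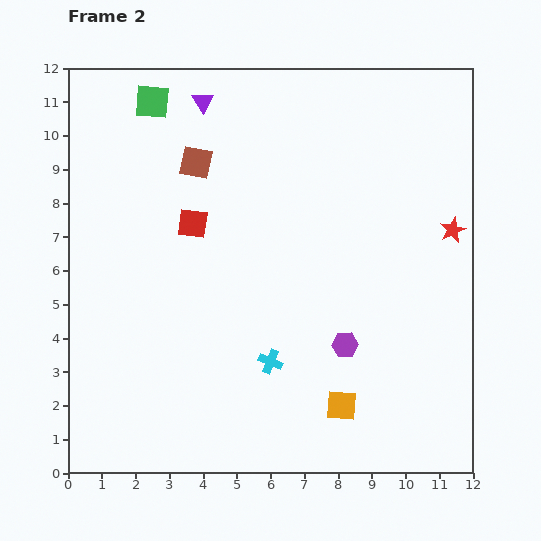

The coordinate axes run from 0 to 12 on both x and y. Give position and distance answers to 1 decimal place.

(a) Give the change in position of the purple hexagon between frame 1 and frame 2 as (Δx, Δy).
(-1.6, -3.6)

The purple hexagon was at (9.8, 7.4) in frame 1 and (8.2, 3.8) in frame 2.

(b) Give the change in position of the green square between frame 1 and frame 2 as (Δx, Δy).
(-4.5, 1.2)

The green square was at (7.0, 9.8) in frame 1 and (2.5, 11.0) in frame 2.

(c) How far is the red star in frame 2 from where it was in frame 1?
0.9

The red star moved from (10.9, 6.4) to (11.4, 7.2), a distance of √(0.5² + 0.8²) ≈ 0.9.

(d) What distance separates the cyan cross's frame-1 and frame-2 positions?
4.4

The cyan cross moved from (9.8, 5.5) to (6.0, 3.3), a distance of √(3.8² + 2.2²) ≈ 4.4.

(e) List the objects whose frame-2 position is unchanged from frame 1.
none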